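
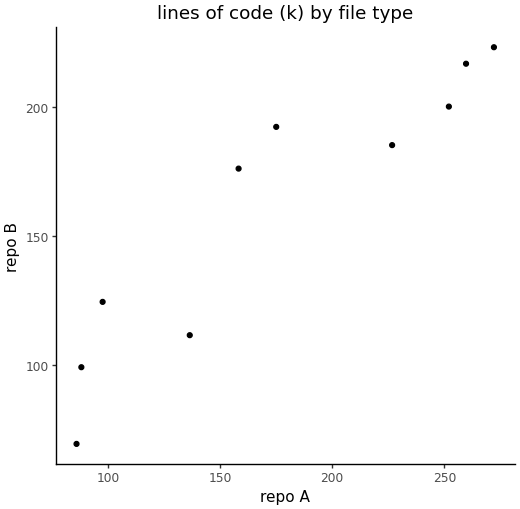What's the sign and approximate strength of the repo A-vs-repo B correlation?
positive, strong

Points are positively correlated; strong (|r| ≈ 0.9).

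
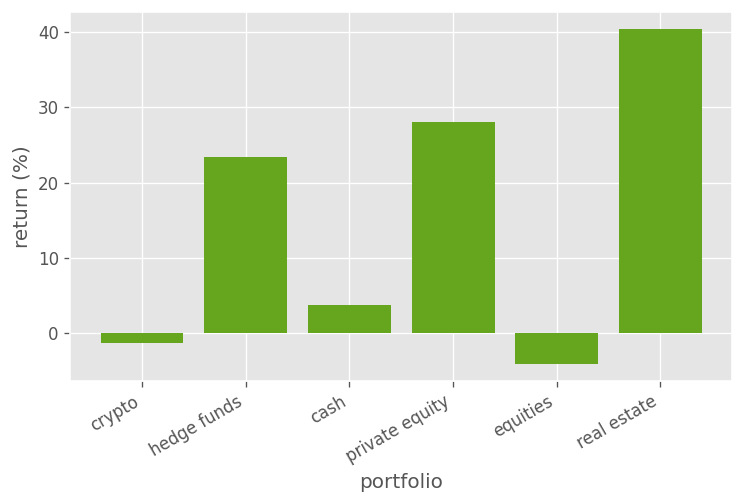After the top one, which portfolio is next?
Top 3: real estate ≈ 40, private equity ≈ 30, hedge funds ≈ 25.

private equity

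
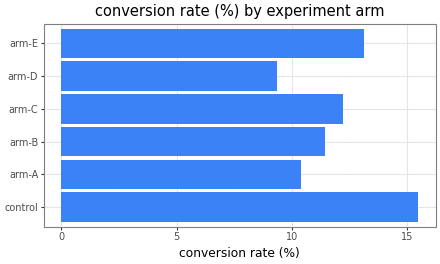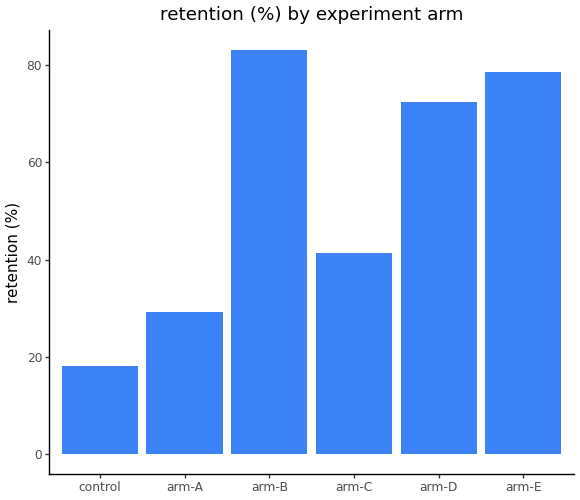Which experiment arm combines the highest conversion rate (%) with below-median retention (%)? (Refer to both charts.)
control

Chart 2 median retention (%) ≈ 60; below-median experiment arms: control, arm-A, arm-C. Among those, control has the highest conversion rate (%) (≈ 16).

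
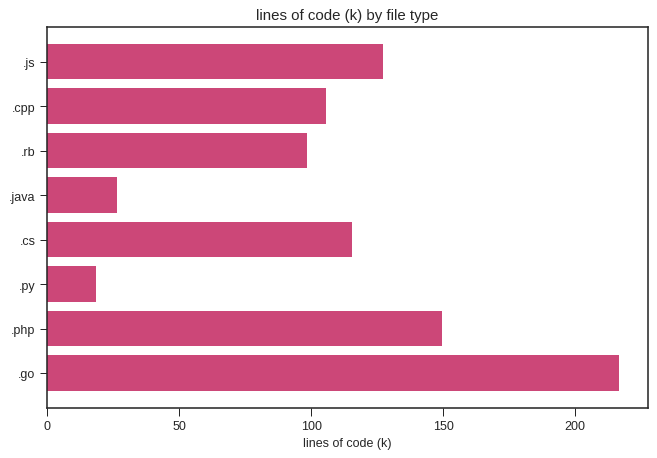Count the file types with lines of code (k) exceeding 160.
Above 160: .go.

1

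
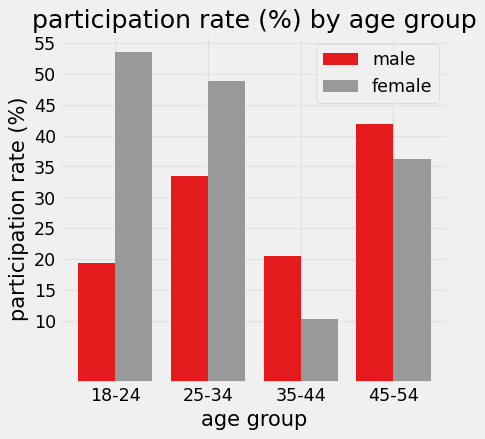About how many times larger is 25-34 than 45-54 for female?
25-34 ≈ 50, 45-54 ≈ 35; 50/35 ≈ 1.43.

≈ 1.43×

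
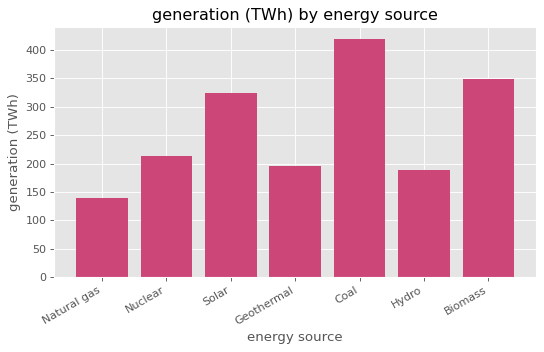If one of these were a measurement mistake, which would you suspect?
Coal ≈ 400; the rest sit between ≈ 150 and ≈ 350.

Coal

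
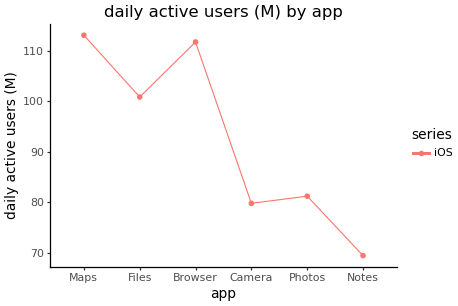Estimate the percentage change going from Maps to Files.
≈ -13%

Maps ≈ 115, Files ≈ 100; (100 − 115) / 115 ≈ -13%.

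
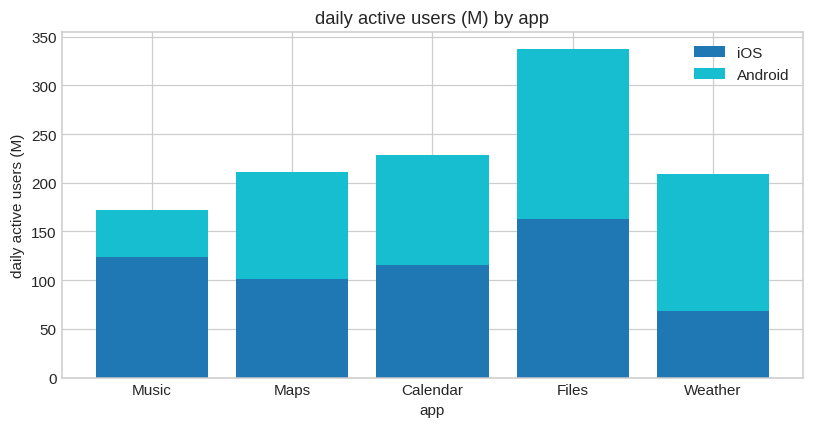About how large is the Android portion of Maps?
Android top ≈ 200, bottom ≈ 100; segment ≈ 100.

≈ 100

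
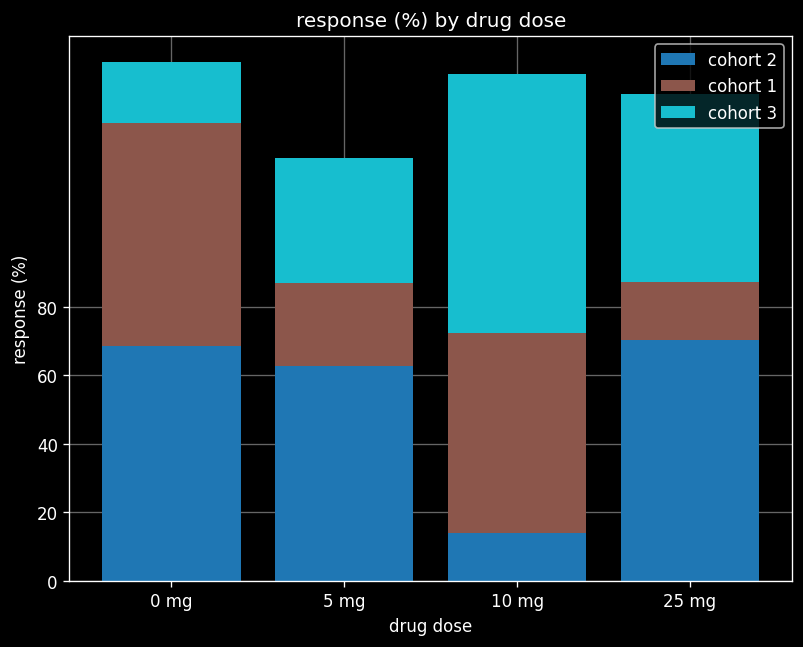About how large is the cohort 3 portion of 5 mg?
cohort 3 top ≈ 120, bottom ≈ 80; segment ≈ 40.

≈ 40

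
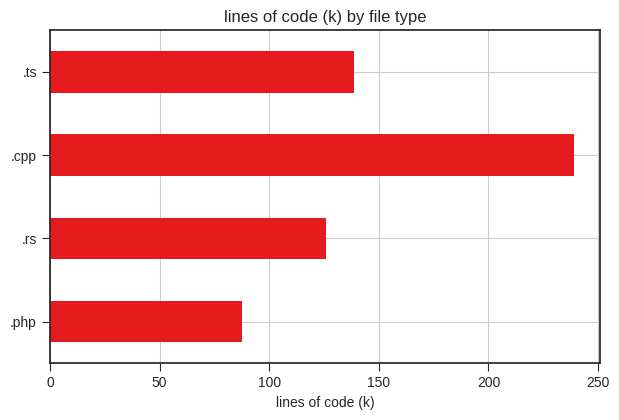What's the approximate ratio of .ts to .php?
.ts ≈ 140, .php ≈ 80; 140/80 ≈ 1.75.

≈ 1.75×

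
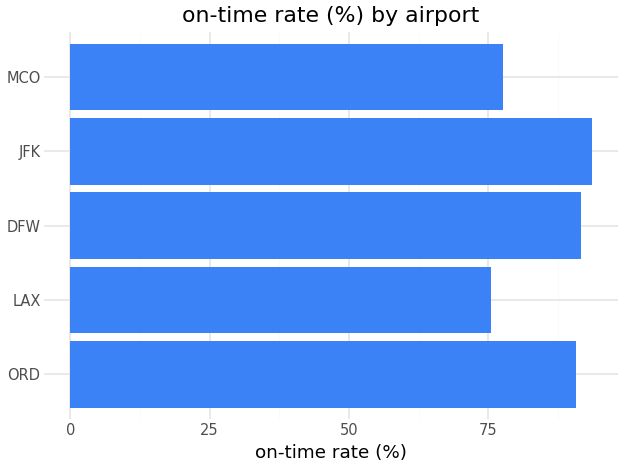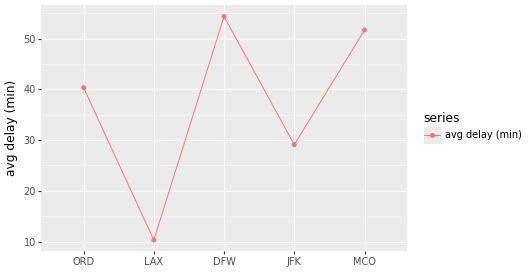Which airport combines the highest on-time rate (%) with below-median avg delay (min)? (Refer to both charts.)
JFK

Chart 2 median avg delay (min) ≈ 40; below-median airports: LAX, JFK. Among those, JFK has the highest on-time rate (%) (≈ 90).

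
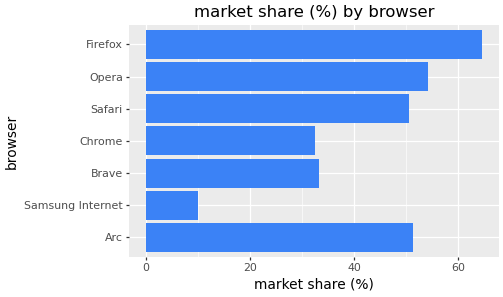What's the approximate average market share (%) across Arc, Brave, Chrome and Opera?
(50 + 30 + 30 + 50) / 4 ≈ 40.

≈ 40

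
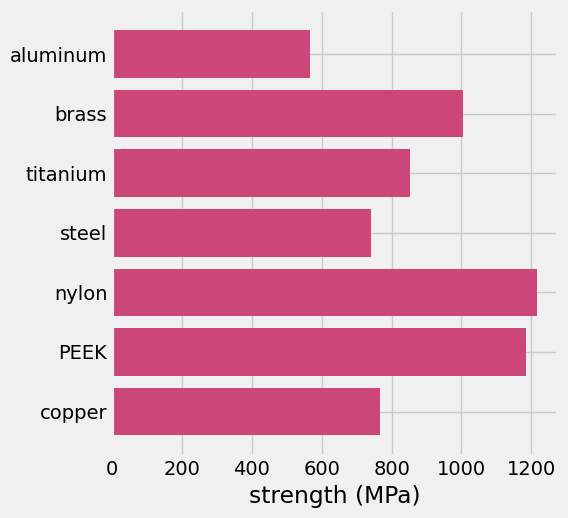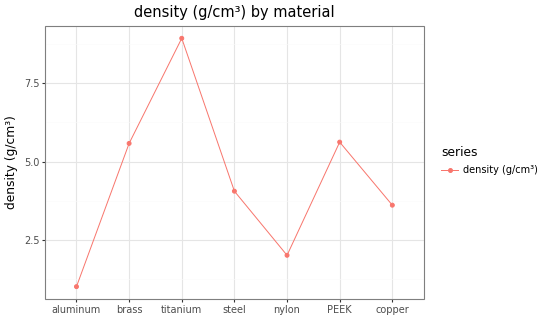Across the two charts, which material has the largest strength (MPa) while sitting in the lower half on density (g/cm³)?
Chart 2 median density (g/cm³) ≈ 4; below-median materials: aluminum, nylon, copper. Among those, nylon has the highest strength (MPa) (≈ 1200).

nylon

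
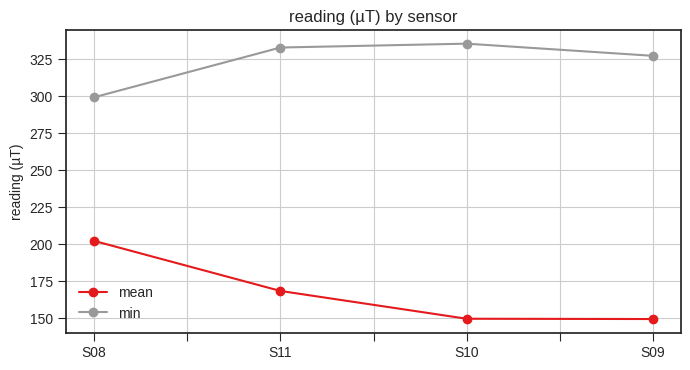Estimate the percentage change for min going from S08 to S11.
S08 ≈ 300, S11 ≈ 340; (340 − 300) / 300 ≈ +13.3%.

≈ +13.3%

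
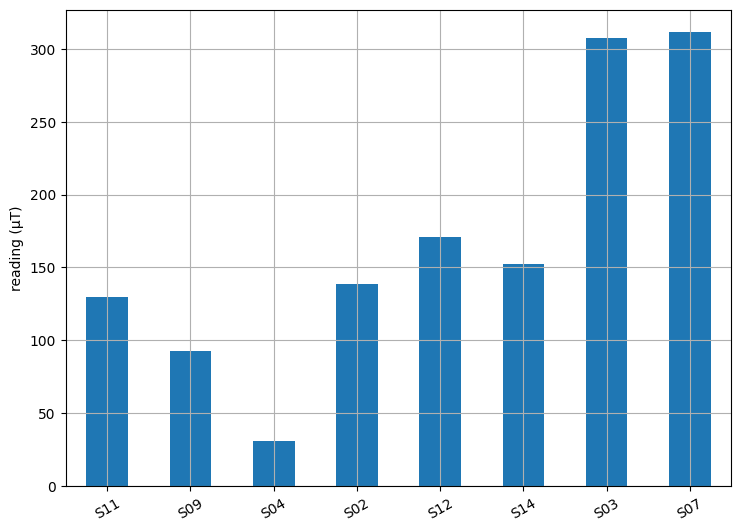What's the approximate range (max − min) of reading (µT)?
≈ 250

Max S07 ≈ 300, min S04 ≈ 50; range ≈ 250.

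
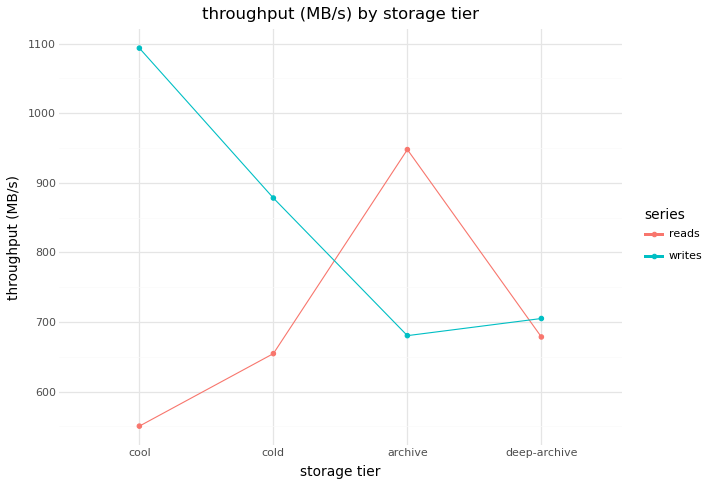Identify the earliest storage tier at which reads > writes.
archive

cold: reads ≈ 650 vs writes ≈ 900 (not yet); archive: reads ≈ 950 vs writes ≈ 700 (first crossover).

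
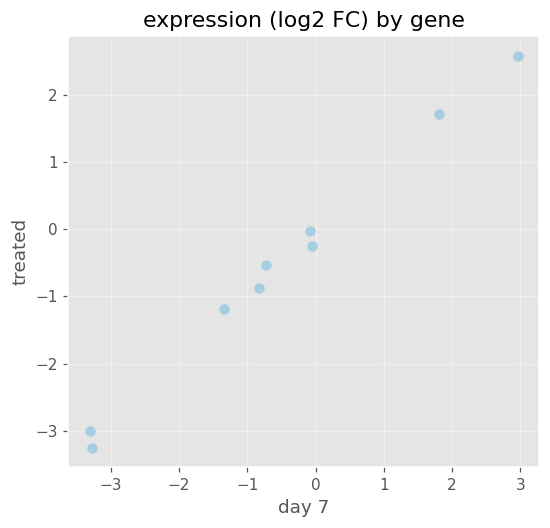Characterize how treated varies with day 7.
Points are positively correlated; strong (|r| ≈ 1.0).

positive, strong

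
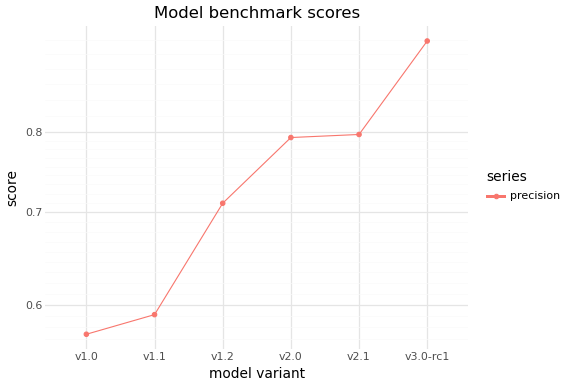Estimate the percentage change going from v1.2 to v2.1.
≈ +14.3%

v1.2 ≈ 0.70, v2.1 ≈ 0.80; (0.80 − 0.70) / 0.70 ≈ +14.3%.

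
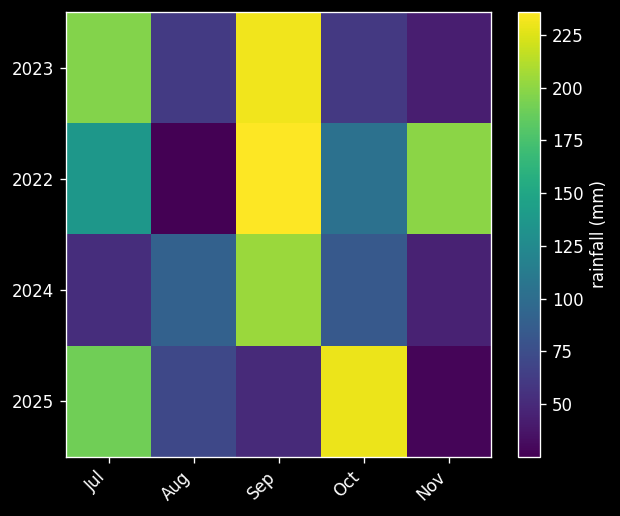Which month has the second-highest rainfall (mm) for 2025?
Top 3 for 2025: Oct ≈ 220, Jul ≈ 200, Aug ≈ 80.

Jul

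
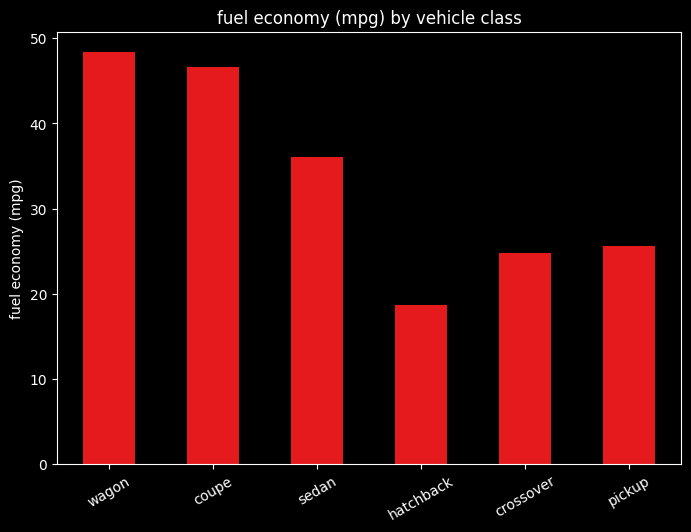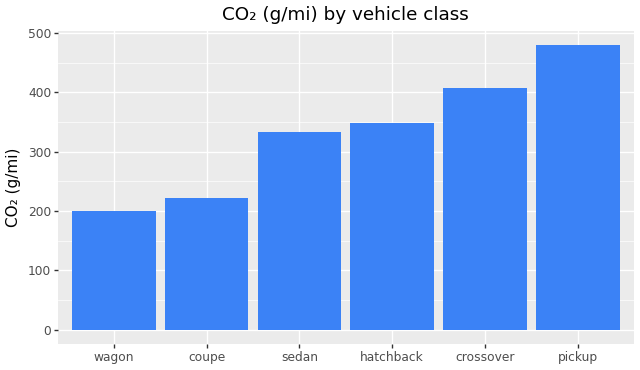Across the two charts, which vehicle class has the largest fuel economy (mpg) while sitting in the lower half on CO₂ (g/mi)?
Chart 2 median CO₂ (g/mi) ≈ 350; below-median vehicle classes: wagon, coupe, sedan. Among those, wagon has the highest fuel economy (mpg) (≈ 50).

wagon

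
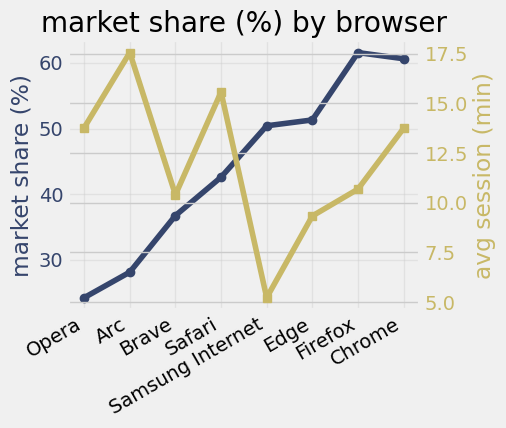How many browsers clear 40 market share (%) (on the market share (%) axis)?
Above 40: Safari, Samsung Internet, Edge, Firefox, Chrome.

5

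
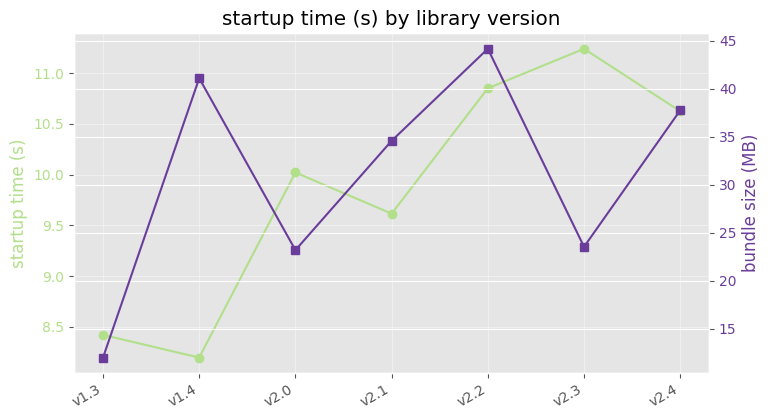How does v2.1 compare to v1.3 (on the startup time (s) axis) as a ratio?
≈ 1.12×

v2.1 ≈ 9.5, v1.3 ≈ 8.5; 9.5/8.5 ≈ 1.12.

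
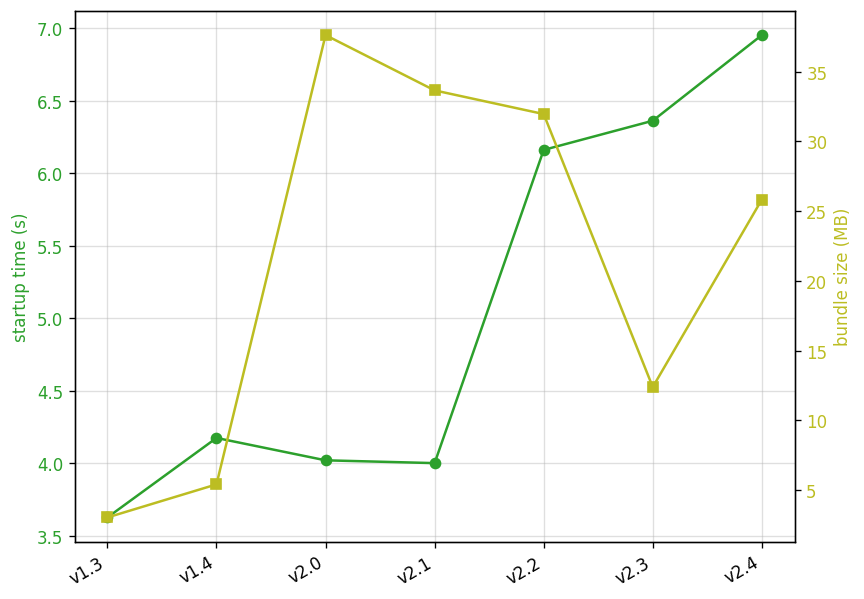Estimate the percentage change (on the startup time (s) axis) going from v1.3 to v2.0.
v1.3 ≈ 3.5, v2.0 ≈ 4.0; (4.0 − 3.5) / 3.5 ≈ +14.3%.

≈ +14.3%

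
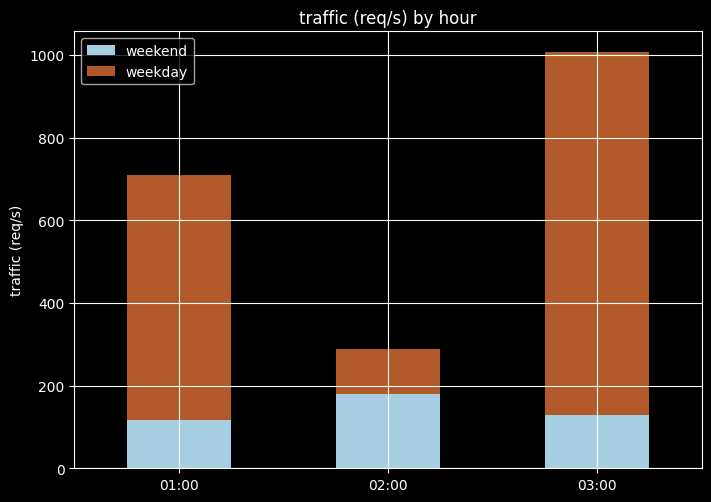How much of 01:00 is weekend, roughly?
≈ 100

weekend top ≈ 100, bottom ≈ 0; segment ≈ 100.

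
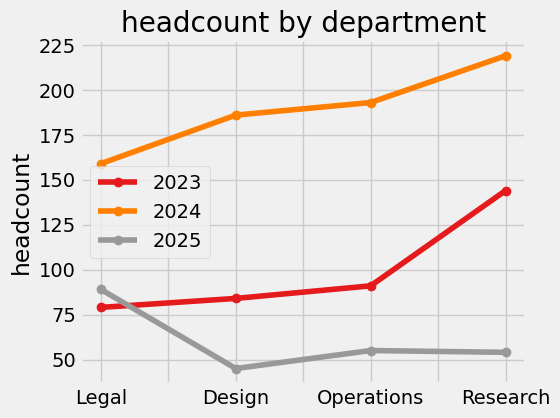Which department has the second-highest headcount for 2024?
Operations

Top 3 for 2024: Research ≈ 220, Operations ≈ 200, Design ≈ 180.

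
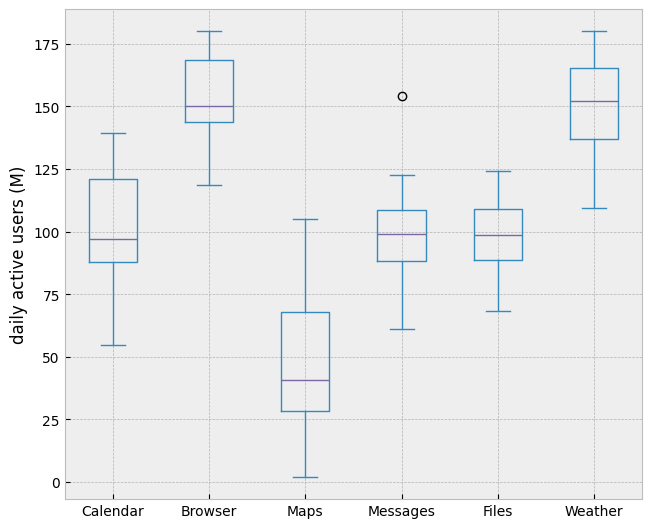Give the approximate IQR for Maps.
≈ 40

Q3 ≈ 70, Q1 ≈ 30; IQR ≈ 40.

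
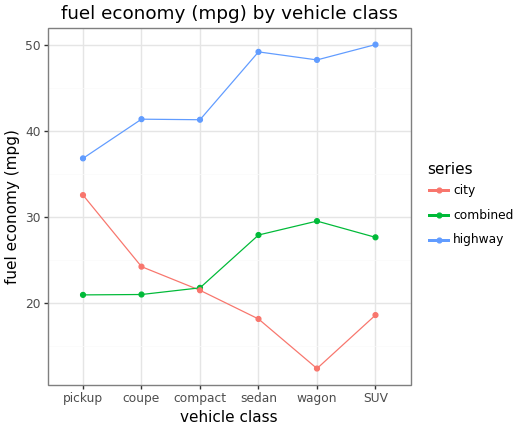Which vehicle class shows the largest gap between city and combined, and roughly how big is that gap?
wagon, ≈ 20 mpg

wagon: city ≈ 10, combined ≈ 30 → gap ≈ 20. Next-largest (pickup) is only ≈ 15.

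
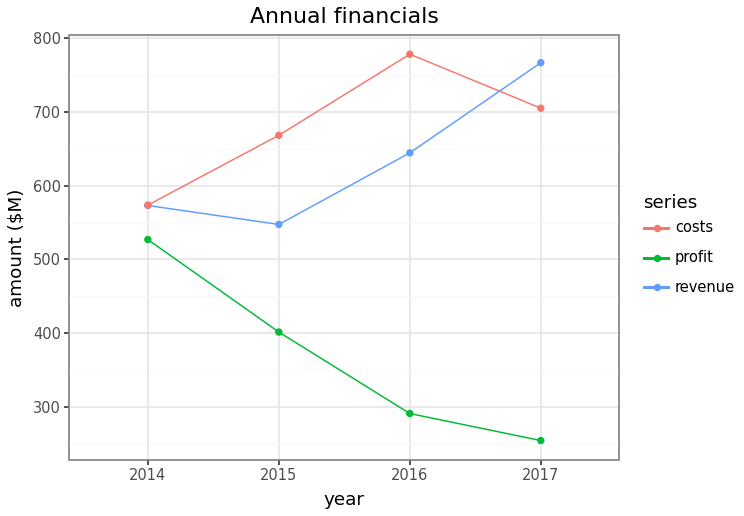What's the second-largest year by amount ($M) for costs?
Top 3 for costs: 2016 ≈ 800, 2017 ≈ 700, 2015 ≈ 650.

2017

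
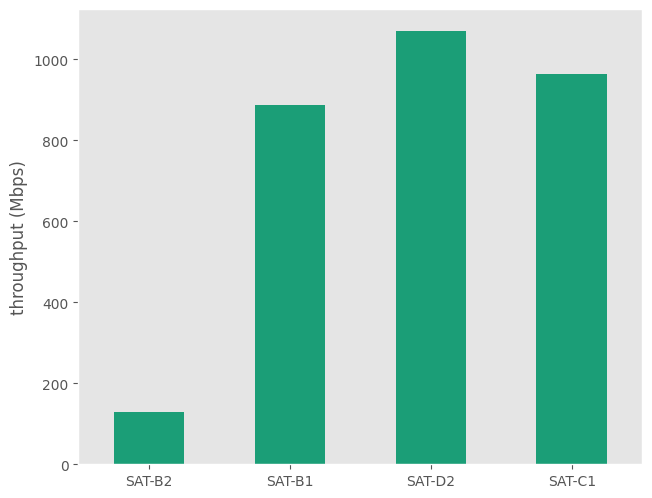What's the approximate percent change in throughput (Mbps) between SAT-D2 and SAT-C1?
SAT-D2 ≈ 1100, SAT-C1 ≈ 1000; (1000 − 1100) / 1100 ≈ -9.1%.

≈ -9.1%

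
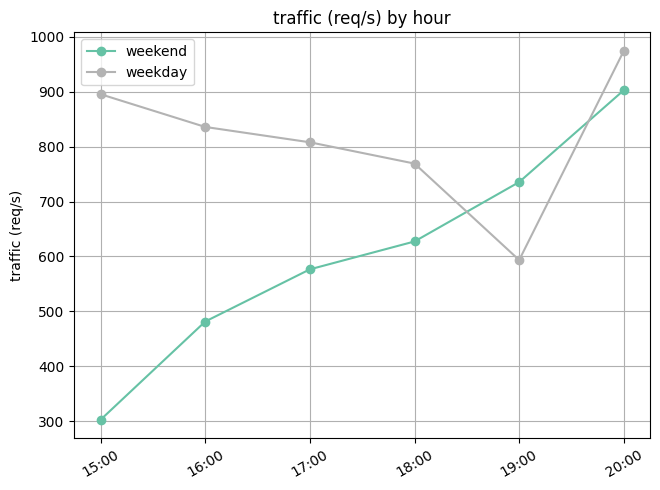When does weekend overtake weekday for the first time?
18:00: weekend ≈ 600 vs weekday ≈ 800 (not yet); 19:00: weekend ≈ 700 vs weekday ≈ 600 (first crossover).

19:00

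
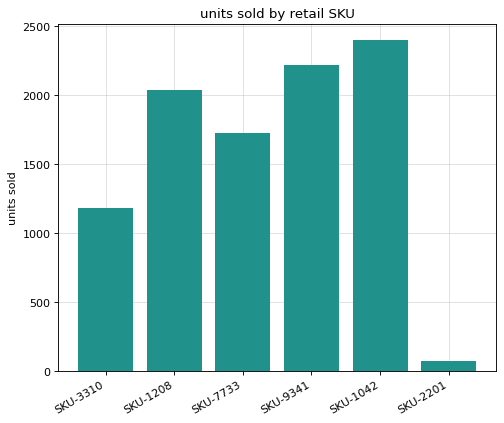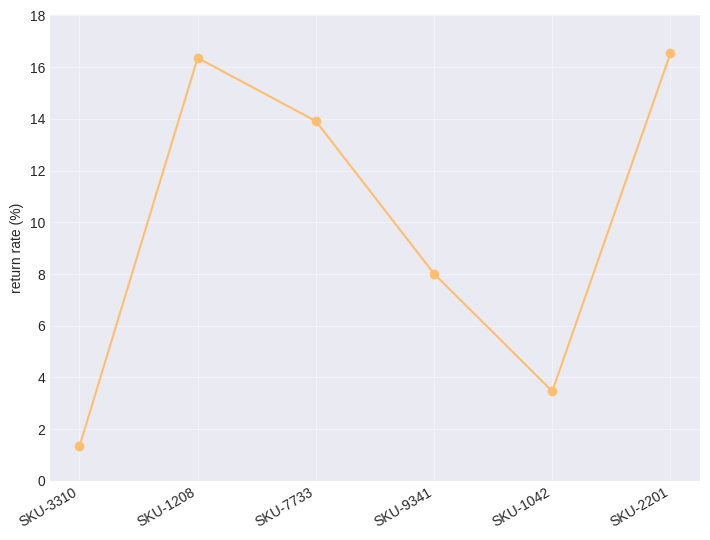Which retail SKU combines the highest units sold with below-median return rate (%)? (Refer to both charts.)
Chart 2 median return rate (%) ≈ 10; below-median retail SKUs: SKU-3310, SKU-9341, SKU-1042. Among those, SKU-1042 has the highest units sold (≈ 2500).

SKU-1042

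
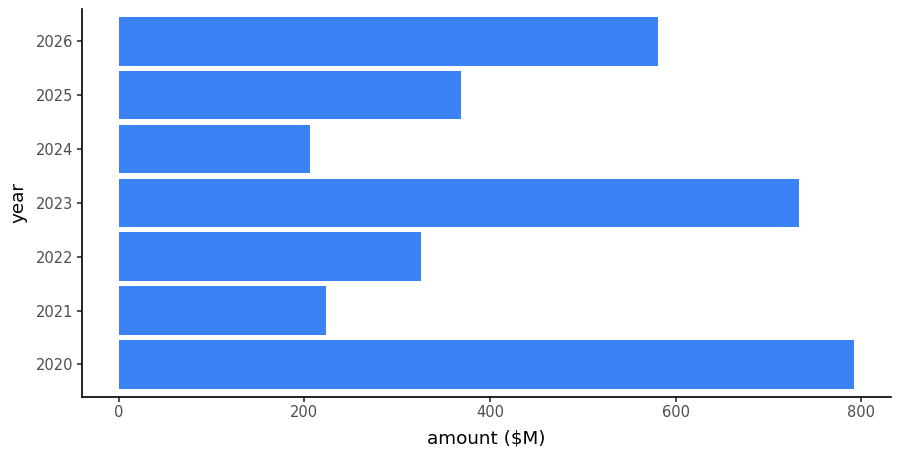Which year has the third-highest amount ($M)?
Top 4: 2020 ≈ 800, 2023 ≈ 700, 2026 ≈ 600, 2025 ≈ 400.

2026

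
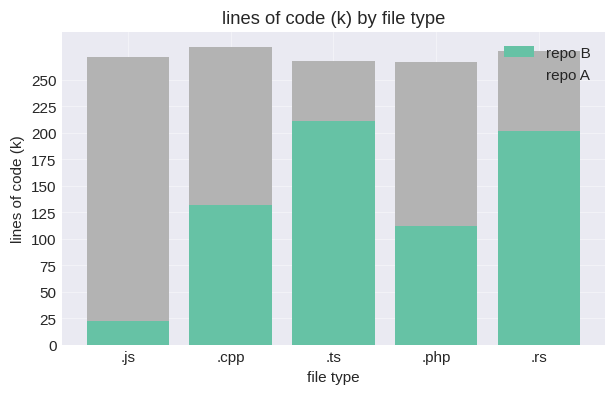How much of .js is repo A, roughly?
≈ 250

repo A top ≈ 275, bottom ≈ 25; segment ≈ 250.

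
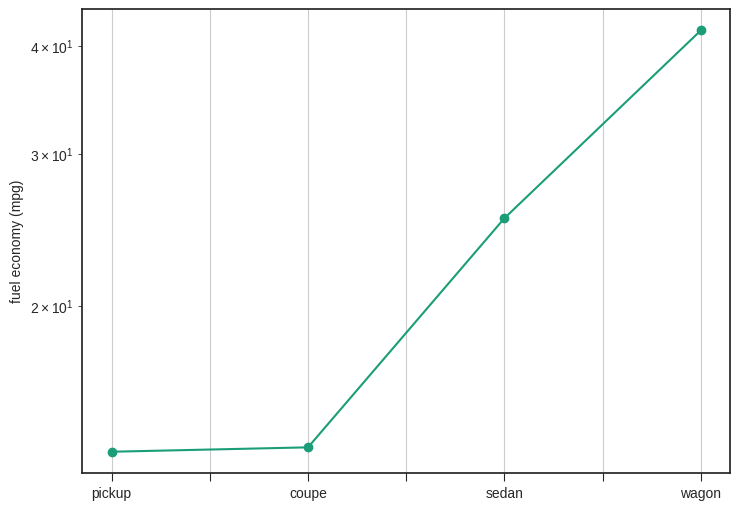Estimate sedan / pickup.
sedan ≈ 25, pickup ≈ 15; 25/15 ≈ 1.67.

≈ 1.67×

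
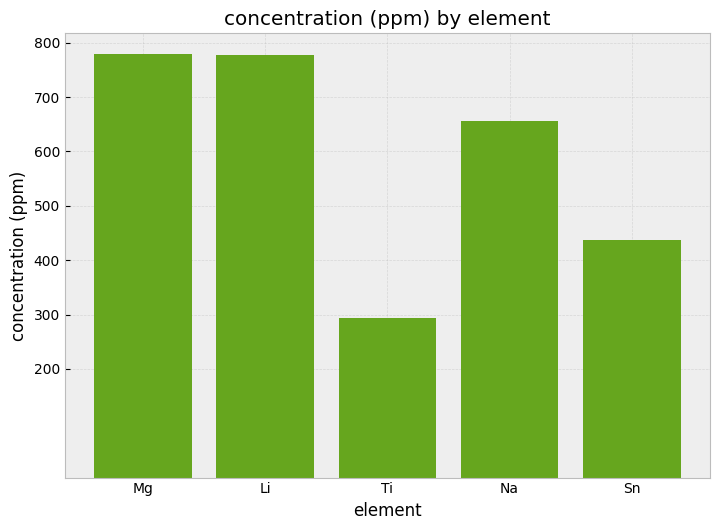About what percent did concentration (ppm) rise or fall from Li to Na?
Li ≈ 800, Na ≈ 700; (700 − 800) / 800 ≈ -12.5%.

≈ -12.5%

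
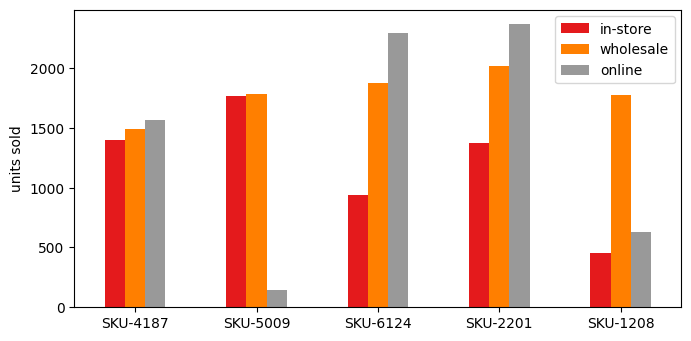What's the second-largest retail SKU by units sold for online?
Top 3 for online: SKU-2201 ≈ 2400, SKU-6124 ≈ 2200, SKU-4187 ≈ 1600.

SKU-6124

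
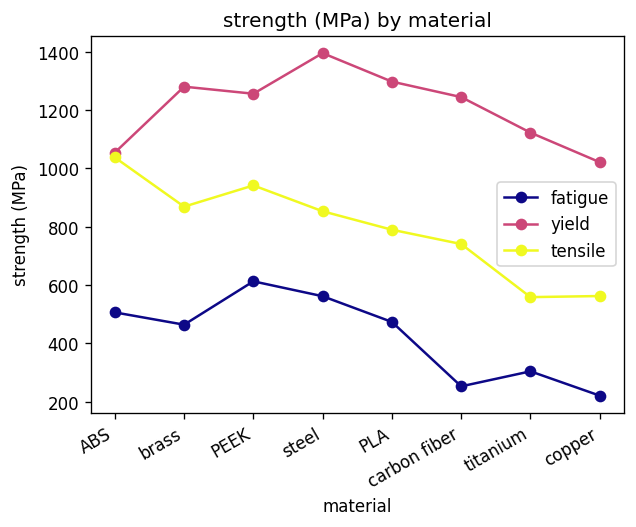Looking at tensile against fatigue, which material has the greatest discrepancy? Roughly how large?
ABS: tensile ≈ 1000, fatigue ≈ 500 → gap ≈ 500. Next-largest (carbon fiber) is only ≈ 400.

ABS, ≈ 500 MPa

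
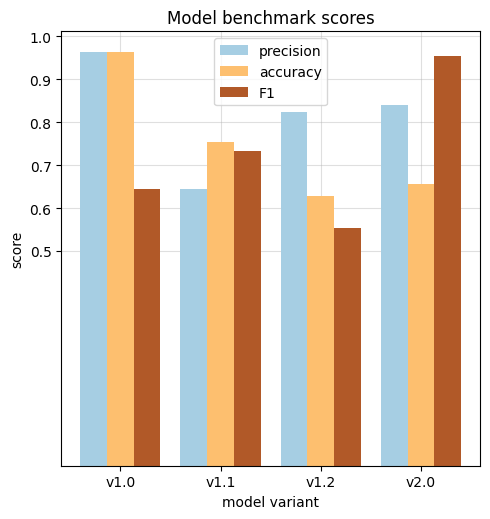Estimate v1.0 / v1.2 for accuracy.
v1.0 ≈ 1.0, v1.2 ≈ 0.6; 1.0/0.6 ≈ 1.67.

≈ 1.67×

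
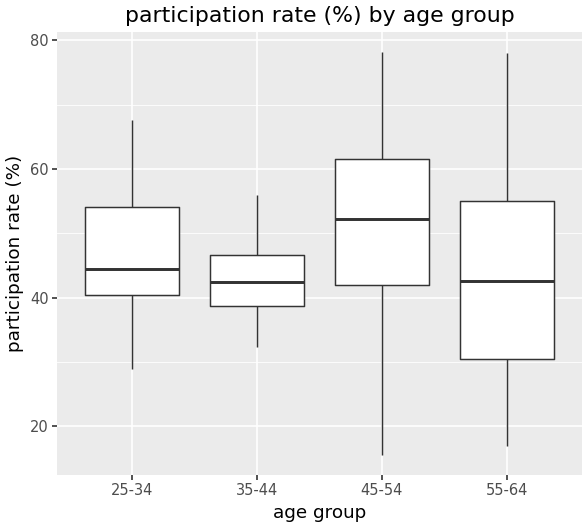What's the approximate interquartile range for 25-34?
≈ 13.5

Q3 ≈ 54.0, Q1 ≈ 40.5; IQR ≈ 13.5.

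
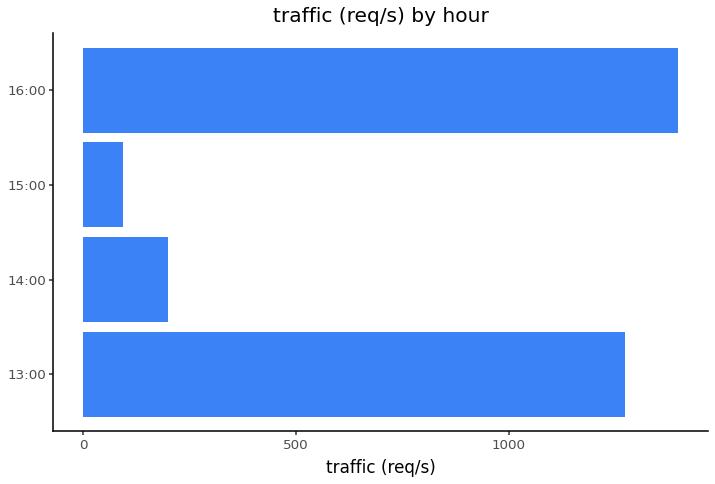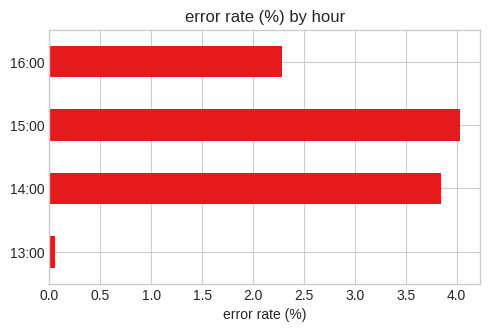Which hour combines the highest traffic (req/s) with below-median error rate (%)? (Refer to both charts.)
Chart 2 median error rate (%) ≈ 3; below-median hours: 13:00, 16:00. Among those, 16:00 has the highest traffic (req/s) (≈ 1400).

16:00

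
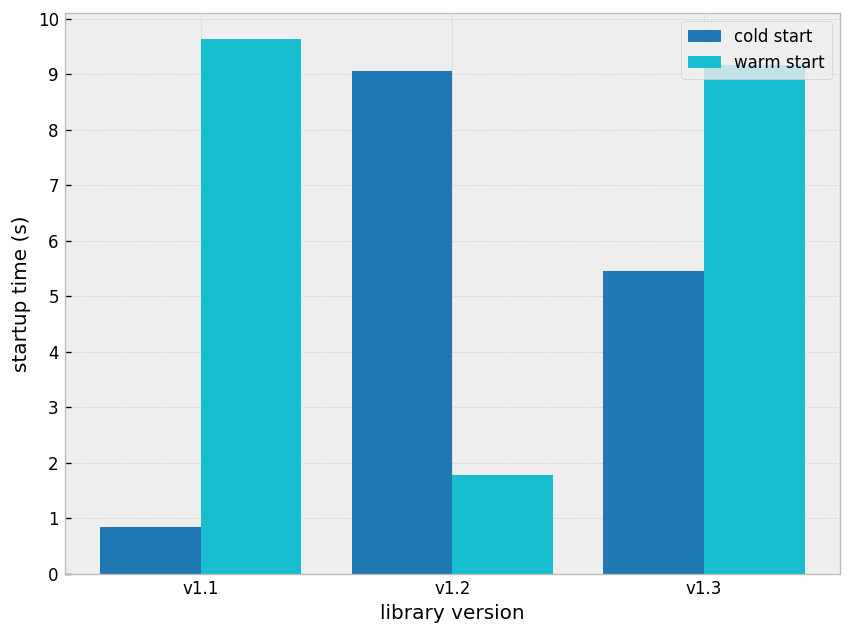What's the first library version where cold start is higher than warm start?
v1.1: cold start ≈ 1 vs warm start ≈ 10 (not yet); v1.2: cold start ≈ 9 vs warm start ≈ 2 (first crossover).

v1.2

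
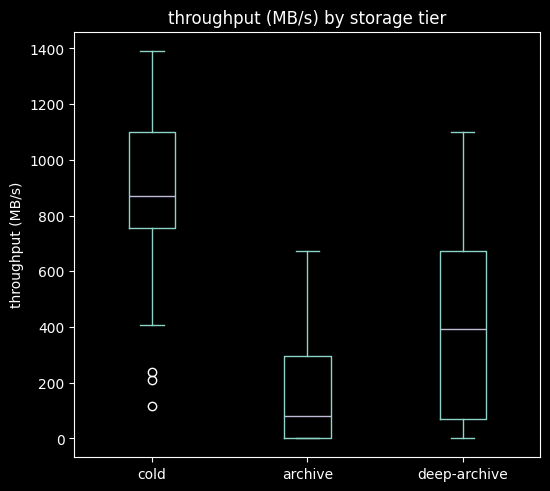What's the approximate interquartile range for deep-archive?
≈ 600

Q3 ≈ 700, Q1 ≈ 100; IQR ≈ 600.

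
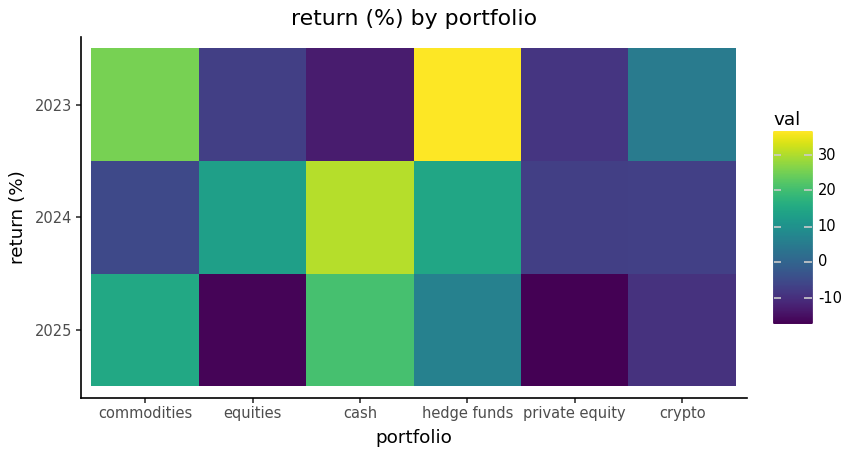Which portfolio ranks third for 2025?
hedge funds

Top 4 for 2025: cash ≈ 20, commodities ≈ 15, hedge funds ≈ 5, crypto ≈ -10.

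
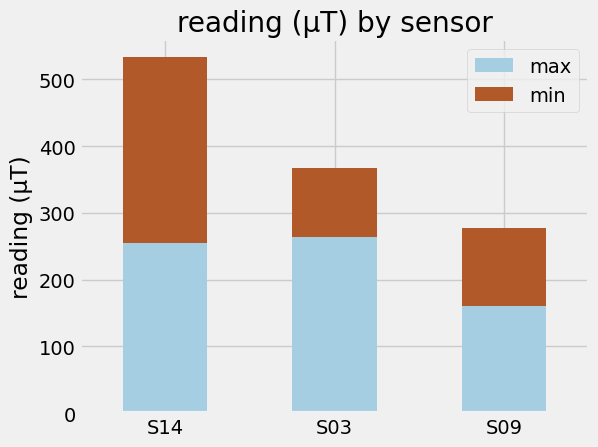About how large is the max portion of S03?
max top ≈ 250, bottom ≈ 0; segment ≈ 250.

≈ 250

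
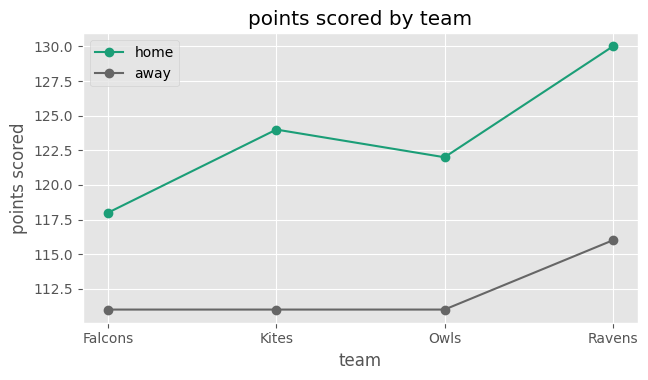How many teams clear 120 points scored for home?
3

Above 120: Kites, Owls, Ravens.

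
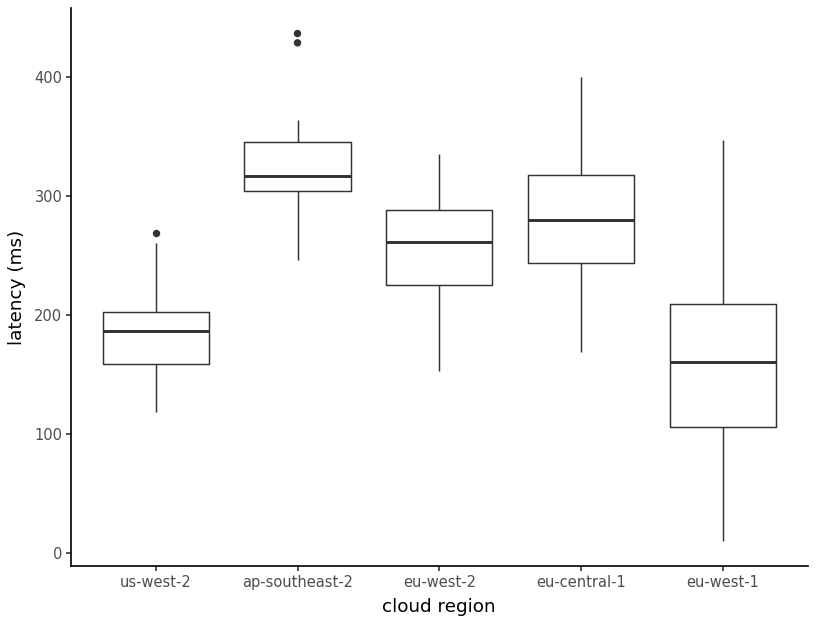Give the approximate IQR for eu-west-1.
Q3 ≈ 200, Q1 ≈ 100; IQR ≈ 100.

≈ 100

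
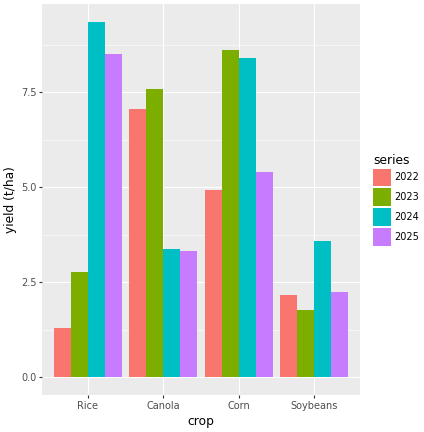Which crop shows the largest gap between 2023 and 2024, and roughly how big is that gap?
Rice, ≈ 6 t/ha

Rice: 2023 ≈ 3, 2024 ≈ 9 → gap ≈ 6. Next-largest (Canola) is only ≈ 5.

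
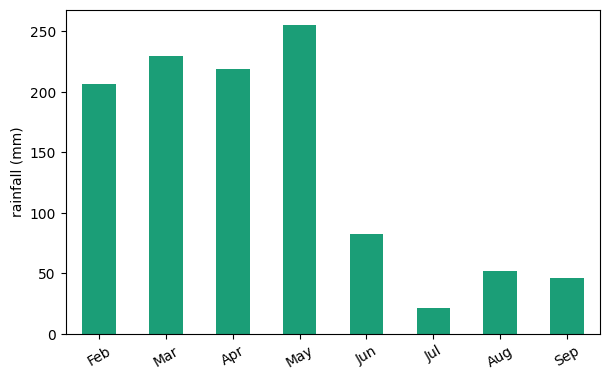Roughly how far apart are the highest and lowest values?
≈ 225

Max May ≈ 250, min Jul ≈ 25; range ≈ 225.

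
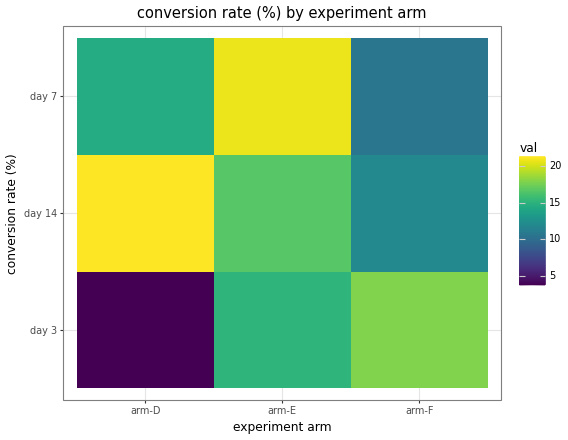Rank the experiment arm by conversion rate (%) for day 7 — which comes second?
Top 3 for day 7: arm-E ≈ 20, arm-D ≈ 14, arm-F ≈ 10.

arm-D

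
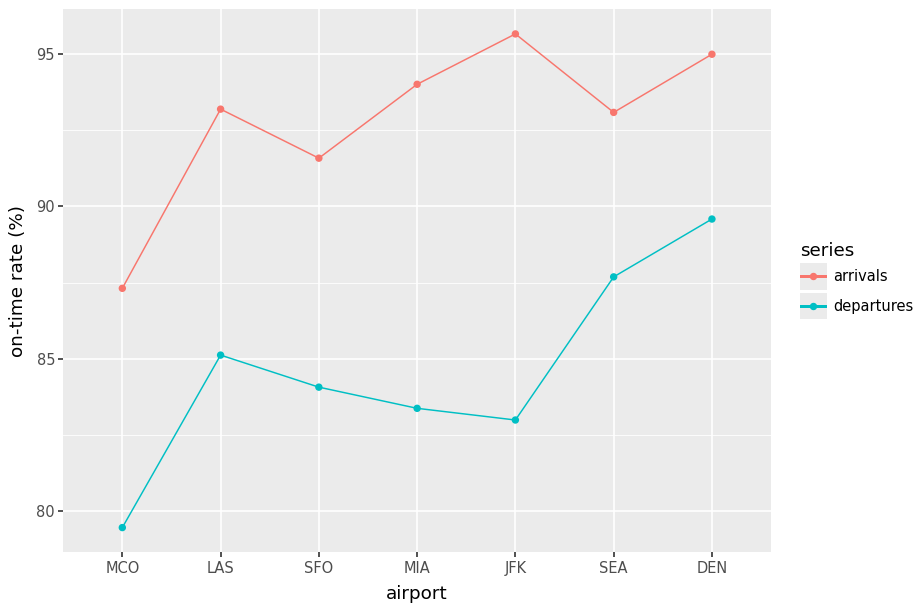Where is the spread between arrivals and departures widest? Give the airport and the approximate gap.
JFK, ≈ 14 %

JFK: arrivals ≈ 96, departures ≈ 82 → gap ≈ 14. Next-largest (MIA) is only ≈ 10.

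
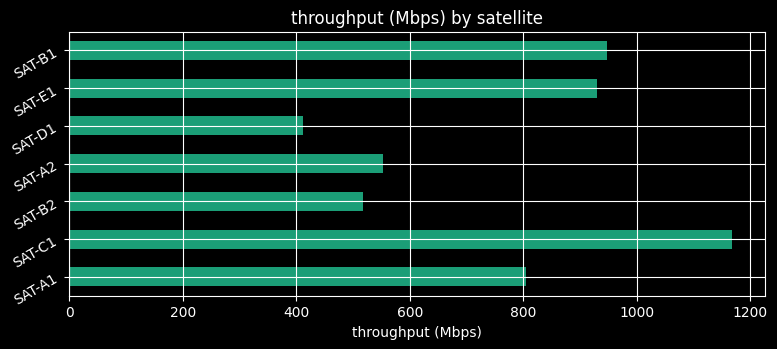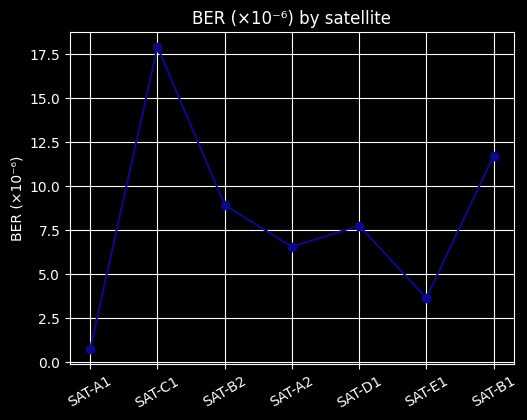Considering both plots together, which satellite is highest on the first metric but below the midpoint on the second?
Chart 2 median BER (×10⁻⁶) ≈ 8; below-median satellites: SAT-A1, SAT-A2, SAT-E1. Among those, SAT-E1 has the highest throughput (Mbps) (≈ 1000).

SAT-E1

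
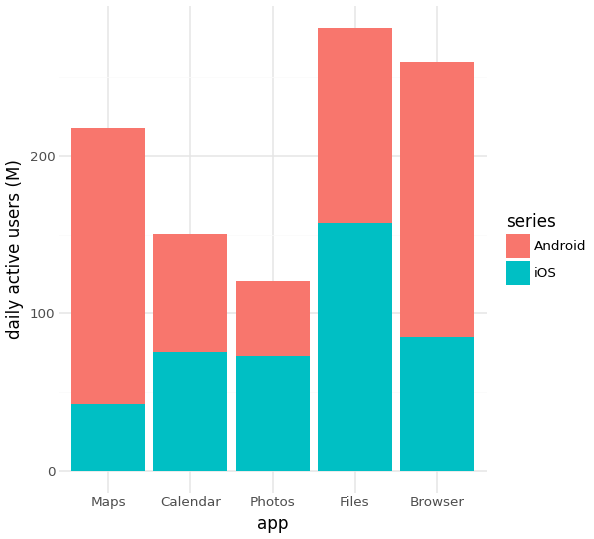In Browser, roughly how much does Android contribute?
Android top ≈ 250, bottom ≈ 75; segment ≈ 175.

≈ 175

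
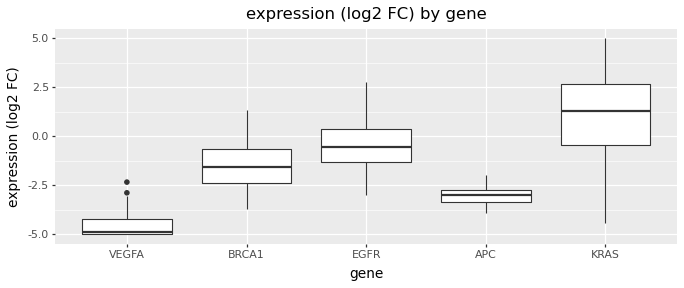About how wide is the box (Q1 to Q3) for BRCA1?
≈ 2.0

Q3 ≈ -0.5, Q1 ≈ -2.5; IQR ≈ 2.0.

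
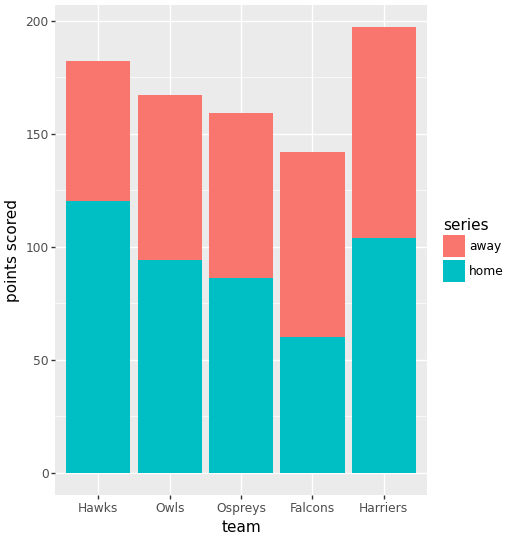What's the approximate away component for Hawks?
away top ≈ 180, bottom ≈ 120; segment ≈ 60.

≈ 60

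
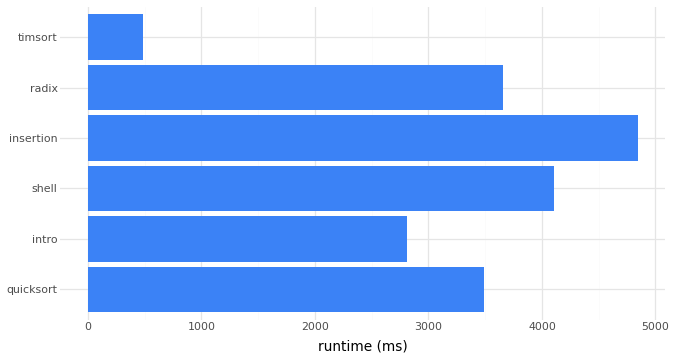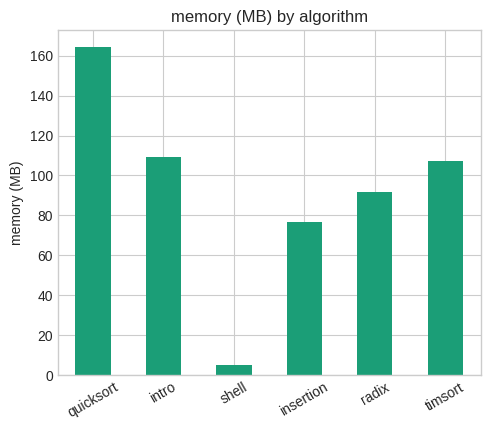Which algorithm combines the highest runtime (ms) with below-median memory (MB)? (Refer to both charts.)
Chart 2 median memory (MB) ≈ 100; below-median algorithms: shell, insertion, radix. Among those, insertion has the highest runtime (ms) (≈ 5000).

insertion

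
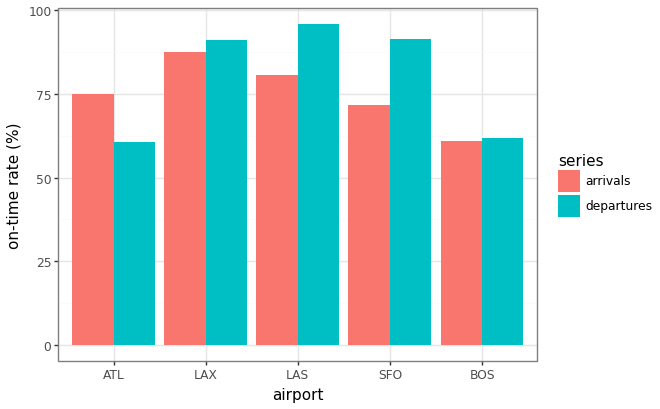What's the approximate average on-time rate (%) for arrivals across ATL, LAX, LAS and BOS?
≈ 78

(80 + 90 + 80 + 60) / 4 ≈ 78.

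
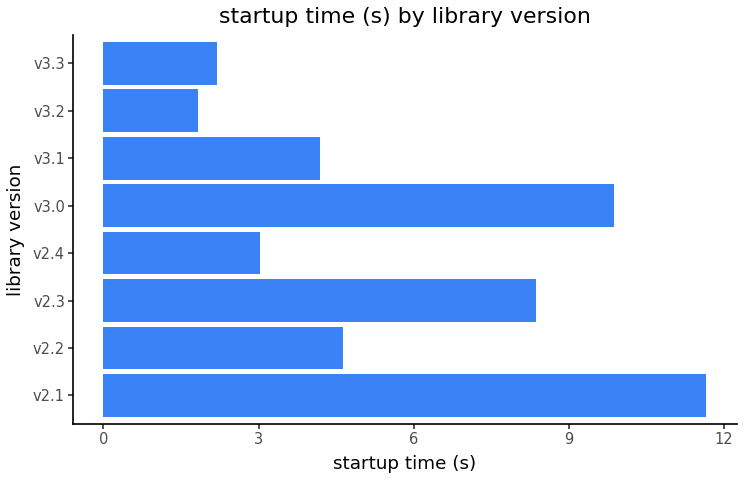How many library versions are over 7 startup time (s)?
3

Above 7: v2.1, v2.3, v3.0.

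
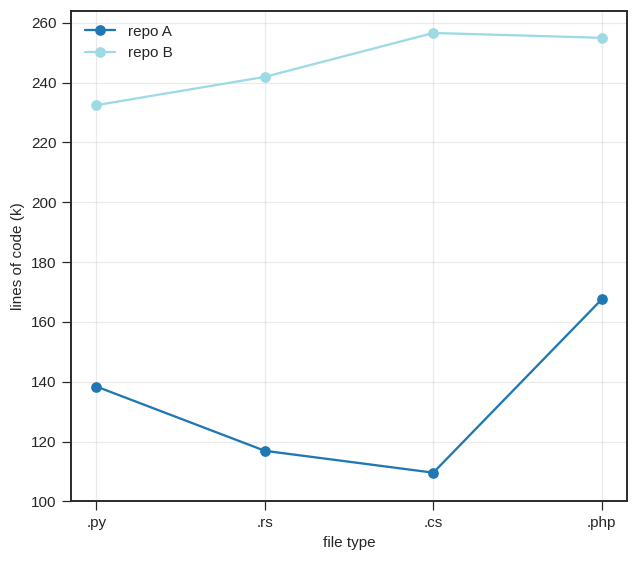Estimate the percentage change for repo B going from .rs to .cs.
.rs ≈ 240, .cs ≈ 260; (260 − 240) / 240 ≈ +8.3%.

≈ +8.3%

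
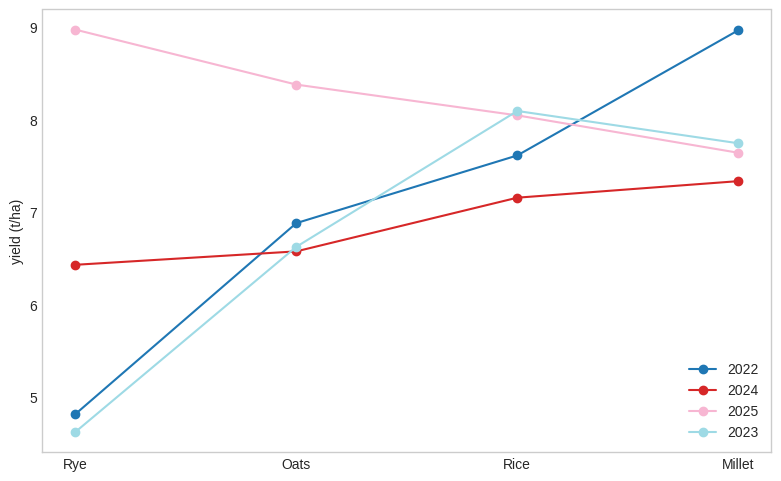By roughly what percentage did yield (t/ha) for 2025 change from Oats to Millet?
Oats ≈ 8.5, Millet ≈ 7.5; (7.5 − 8.5) / 8.5 ≈ -11.8%.

≈ -11.8%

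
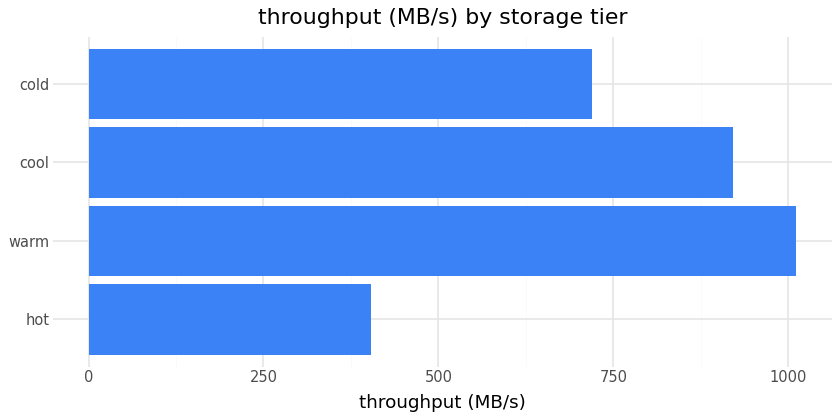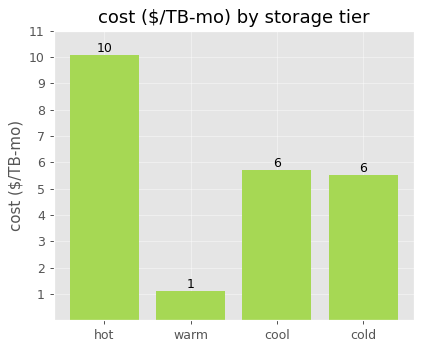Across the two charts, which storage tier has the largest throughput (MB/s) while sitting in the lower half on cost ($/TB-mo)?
warm

Chart 2 median cost ($/TB-mo) ≈ 6; below-median storage tiers: warm, cold. Among those, warm has the highest throughput (MB/s) (≈ 1000).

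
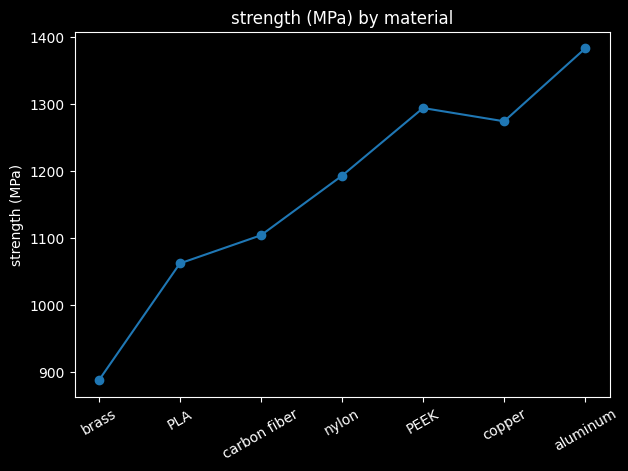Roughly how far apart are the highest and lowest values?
Max aluminum ≈ 1400, min brass ≈ 900; range ≈ 500.

≈ 500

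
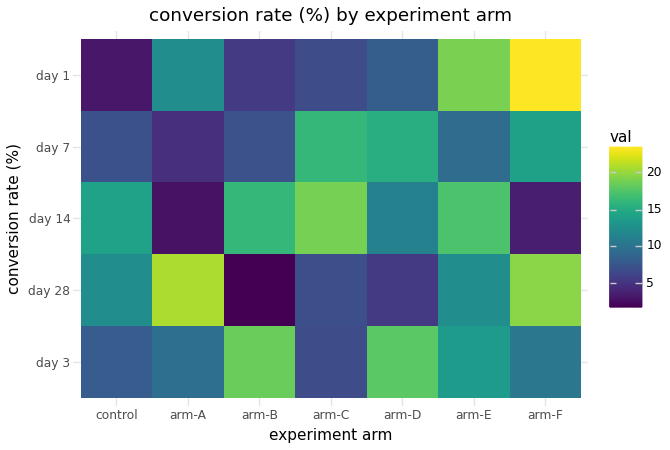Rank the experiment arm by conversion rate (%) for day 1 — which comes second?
arm-E

Top 3 for day 1: arm-F ≈ 24, arm-E ≈ 20, arm-A ≈ 12.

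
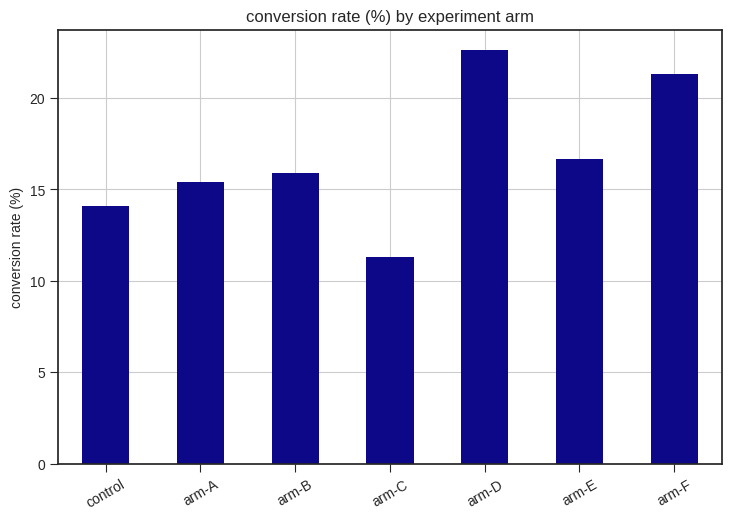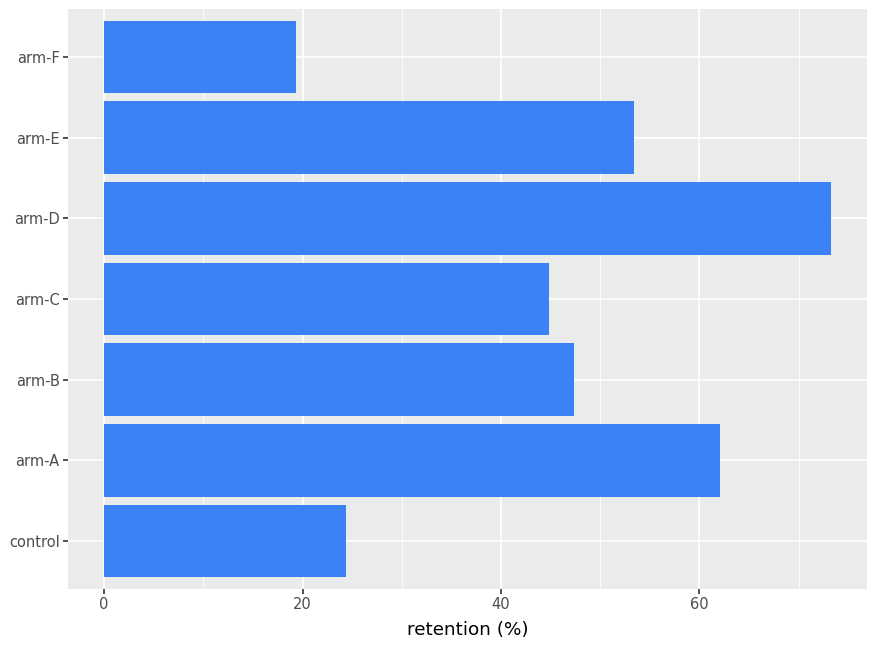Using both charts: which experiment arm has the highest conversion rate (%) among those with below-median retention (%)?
Chart 2 median retention (%) ≈ 50; below-median experiment arms: control, arm-C, arm-F. Among those, arm-F has the highest conversion rate (%) (≈ 20).

arm-F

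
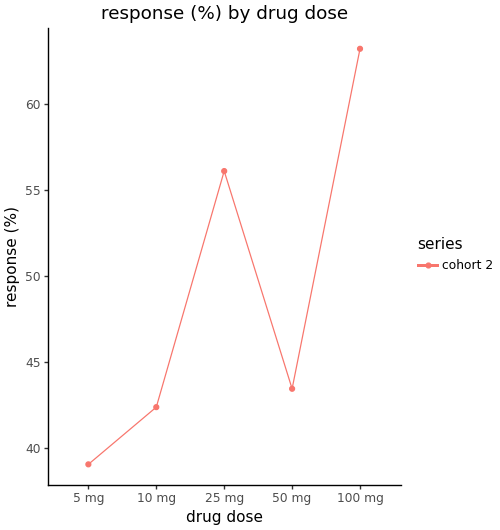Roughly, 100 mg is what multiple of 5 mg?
≈ 1.62×

100 mg ≈ 65, 5 mg ≈ 40; 65/40 ≈ 1.62.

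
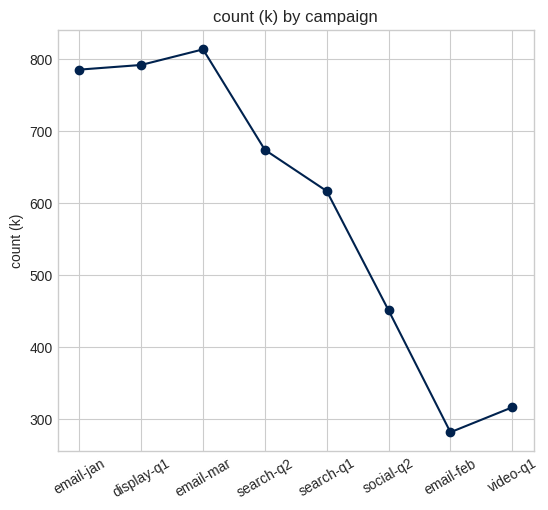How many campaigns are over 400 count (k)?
Above 400: email-jan, display-q1, email-mar, search-q2, search-q1, social-q2.

6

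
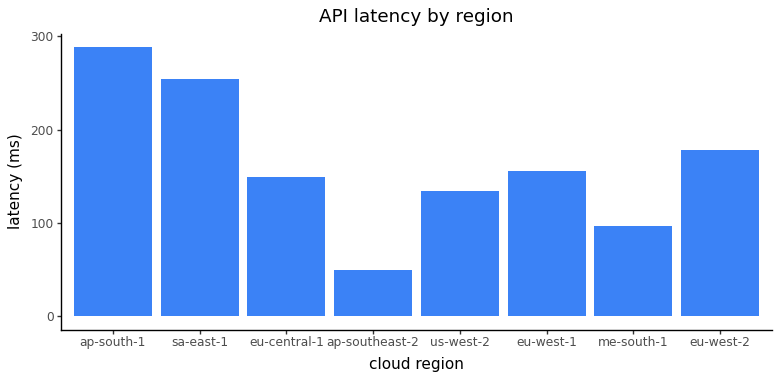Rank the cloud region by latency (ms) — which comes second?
Top 3: ap-south-1 ≈ 300, sa-east-1 ≈ 250, eu-west-2 ≈ 175.

sa-east-1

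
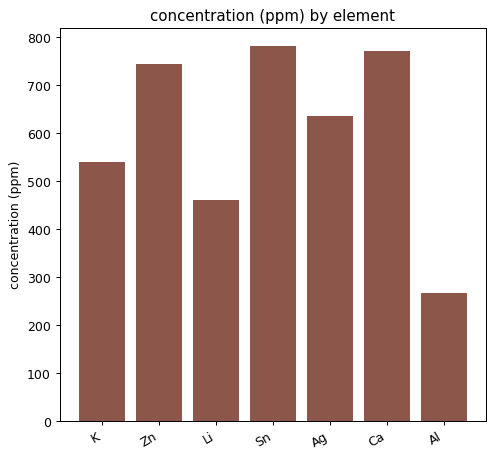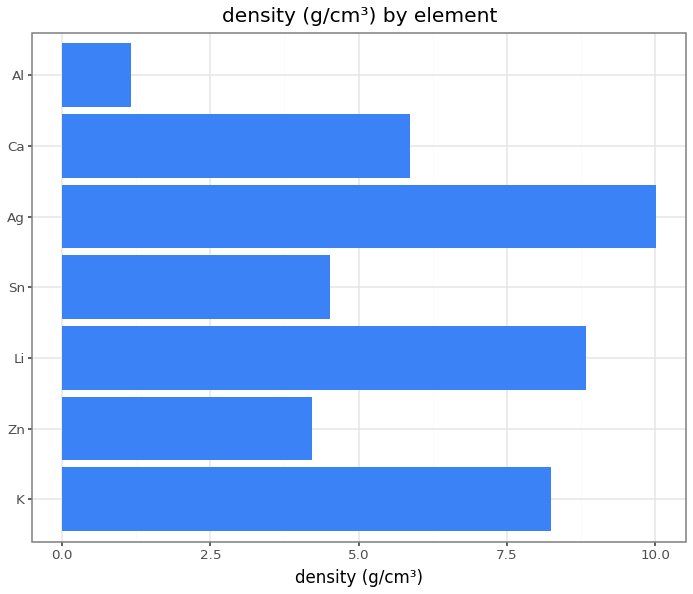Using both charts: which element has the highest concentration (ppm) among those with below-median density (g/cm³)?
Sn

Chart 2 median density (g/cm³) ≈ 6; below-median elements: Zn, Sn, Al. Among those, Sn has the highest concentration (ppm) (≈ 800).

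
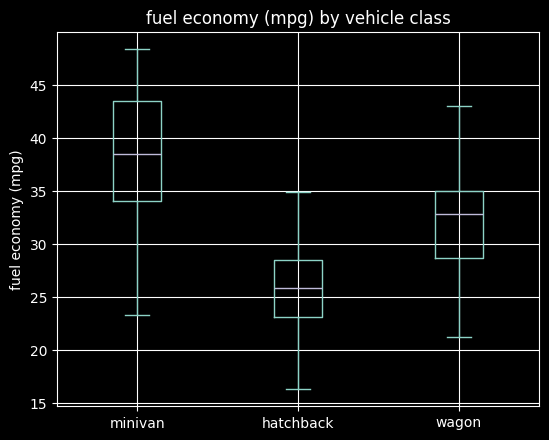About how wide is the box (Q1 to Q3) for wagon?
Q3 ≈ 35, Q1 ≈ 29; IQR ≈ 6.

≈ 6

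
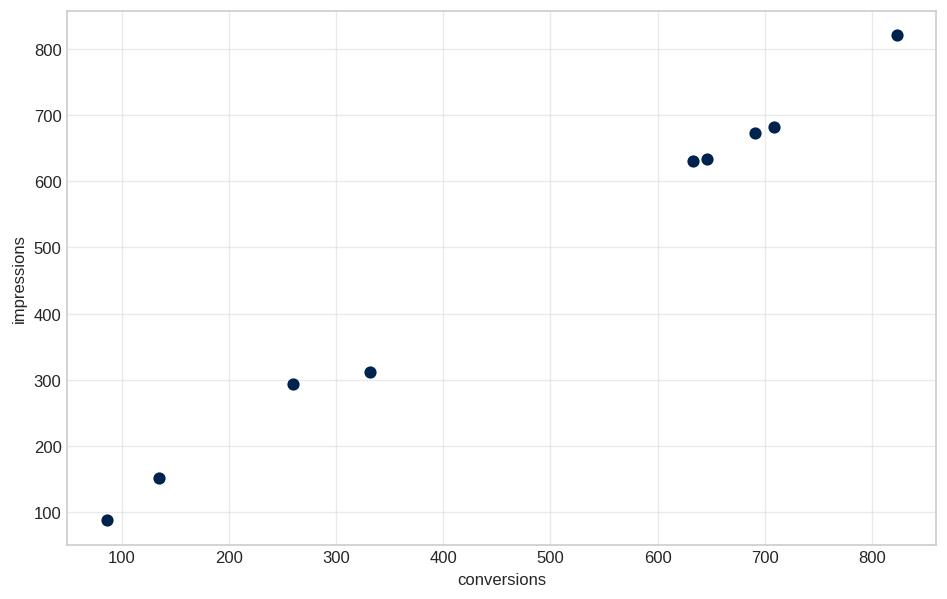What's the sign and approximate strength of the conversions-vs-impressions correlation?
positive, strong

Points are positively correlated; strong (|r| ≈ 1.0).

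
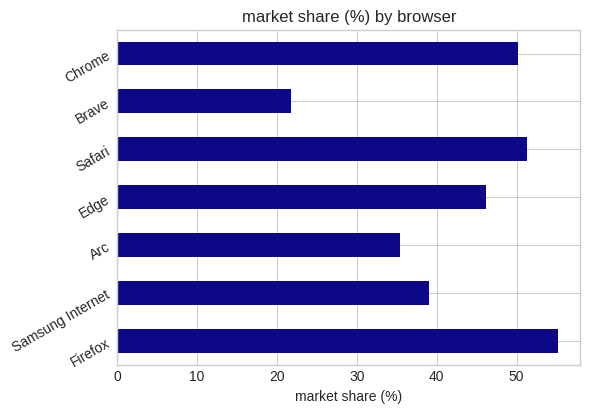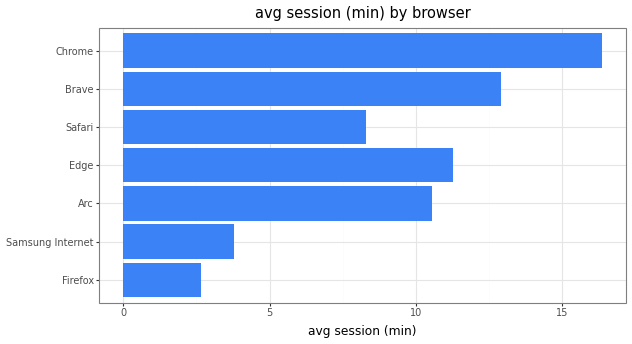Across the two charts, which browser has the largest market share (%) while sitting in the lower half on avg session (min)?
Chart 2 median avg session (min) ≈ 10; below-median browsers: Firefox, Samsung Internet, Safari. Among those, Firefox has the highest market share (%) (≈ 60).

Firefox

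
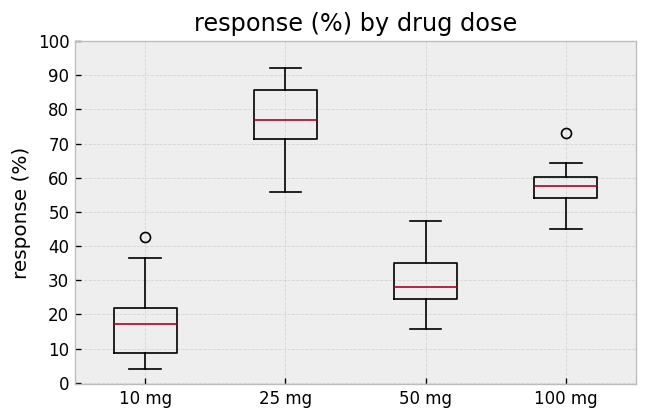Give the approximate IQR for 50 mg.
≈ 10

Q3 ≈ 30, Q1 ≈ 20; IQR ≈ 10.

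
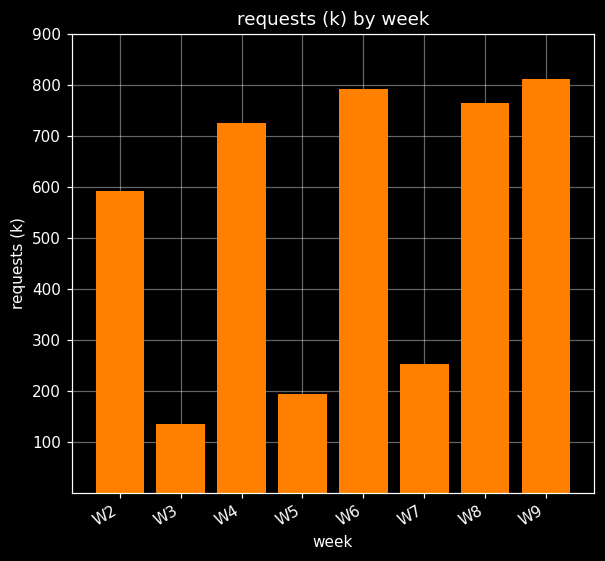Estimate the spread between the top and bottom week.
≈ 700

Max W9 ≈ 800, min W3 ≈ 100; range ≈ 700.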